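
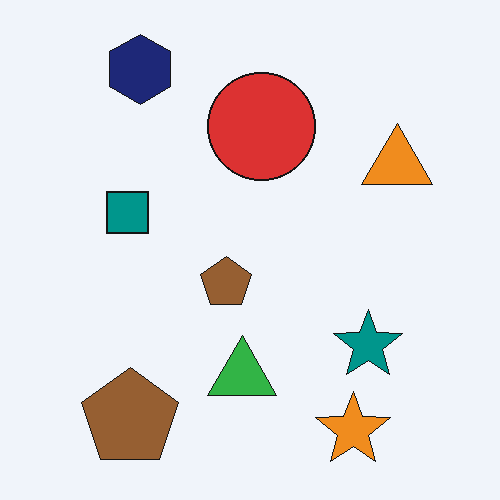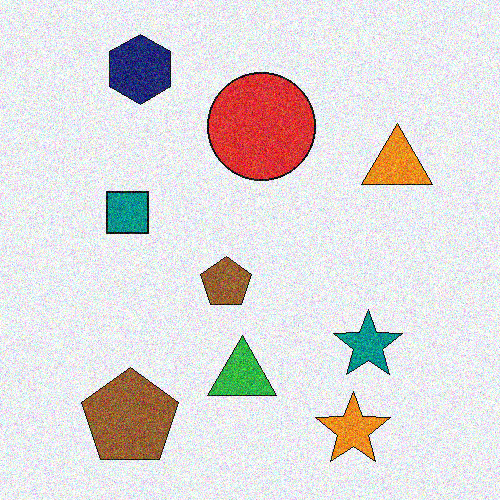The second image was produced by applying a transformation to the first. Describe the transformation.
Degraded with heavy additive noise.

Random speckle covers the whole image, including the flat background.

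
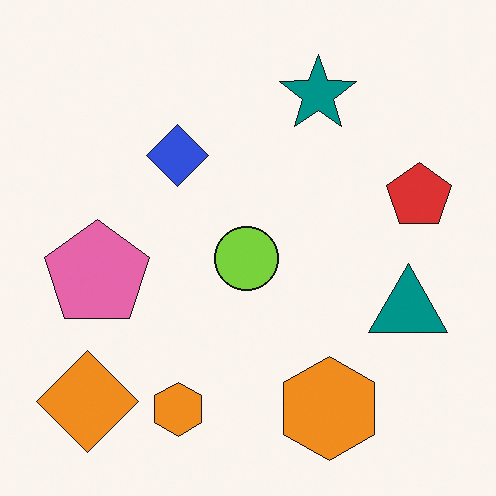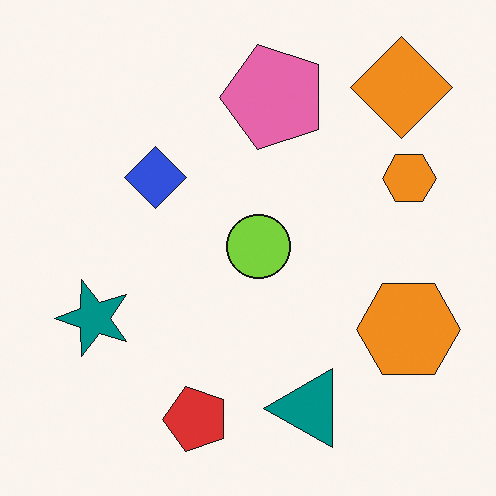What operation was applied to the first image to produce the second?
The image was transposed (reflected across the top-left ↔ bottom-right diagonal).

Shapes have swapped their row and column positions — what was in the top-right is now in the bottom-left — a diagonal reflection.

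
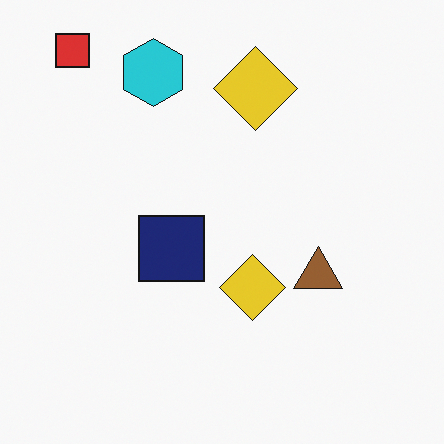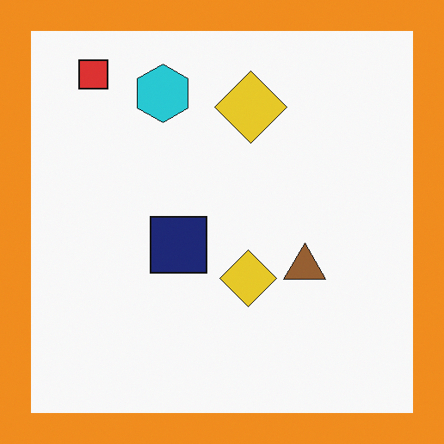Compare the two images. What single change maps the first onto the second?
It was framed with a orange border.

A solid orange frame runs around the edge of the second image, with the content slightly shrunk inside it.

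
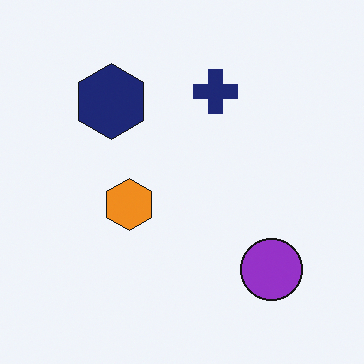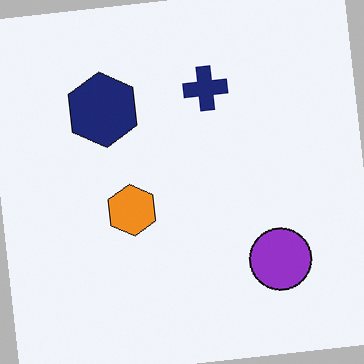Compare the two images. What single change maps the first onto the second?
The image was rotated counter-clockwise by a slight angle.

Every shape is tilted by the same angle and the image corners show triangular fill wedges — a whole-image rotation by a non-right angle.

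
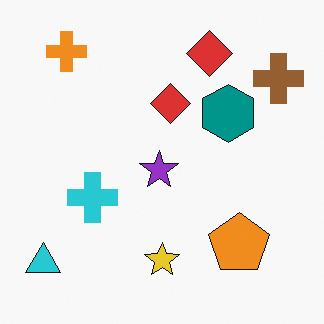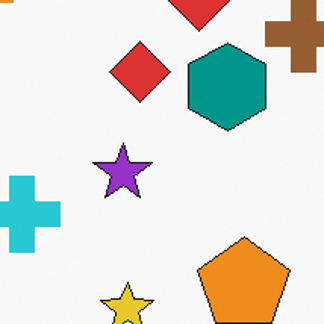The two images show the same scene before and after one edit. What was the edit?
The image was cropped slightly and scaled back up.

The visible shapes are larger and the field of view is narrower; shapes near the original edges may be partly or wholly outside the frame — a crop-and-rescale.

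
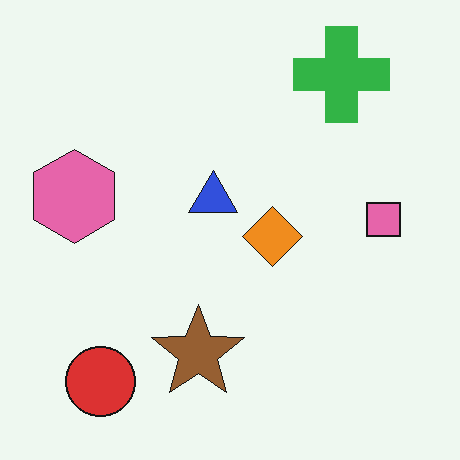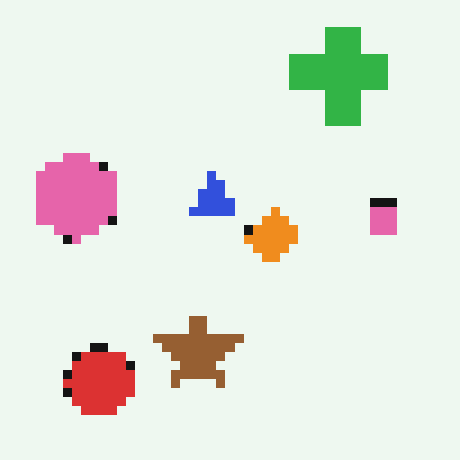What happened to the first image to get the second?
The second image is the first heavily pixelated into large blocks.

Shapes are reduced to large square blocks; fine edges and outlines are lost — a downscale-then-upscale (mosaic) effect.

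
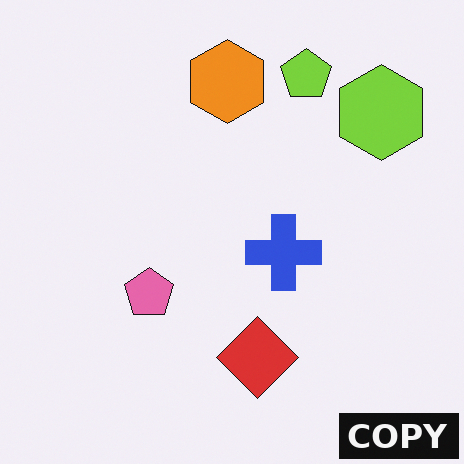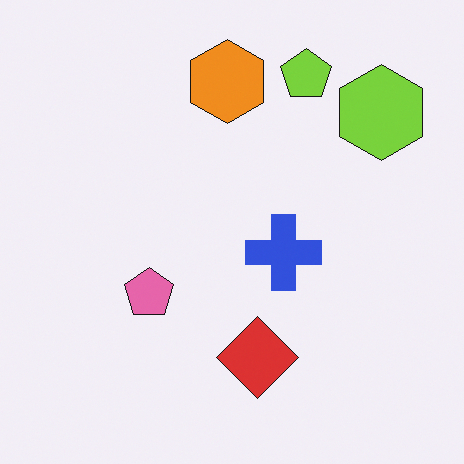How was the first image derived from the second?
This is the original image watermarked with the text "COPY" in the lower-right corner.

A dark label reading "COPY" appears in the lower-right corner.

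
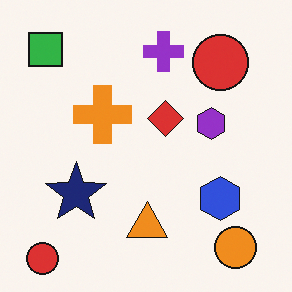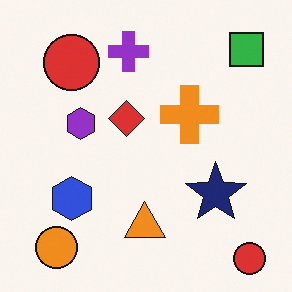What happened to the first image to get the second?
It was flipped horizontally (left ↔ right).

The green square is in the top-left of the first image and the top-right of the second — shapes on opposite sides of the vertical midline have swapped in a mirror flip.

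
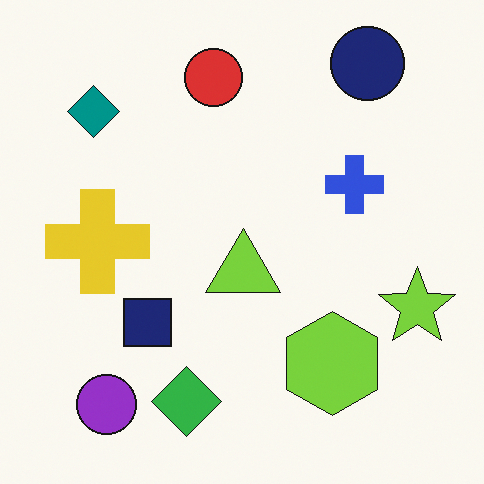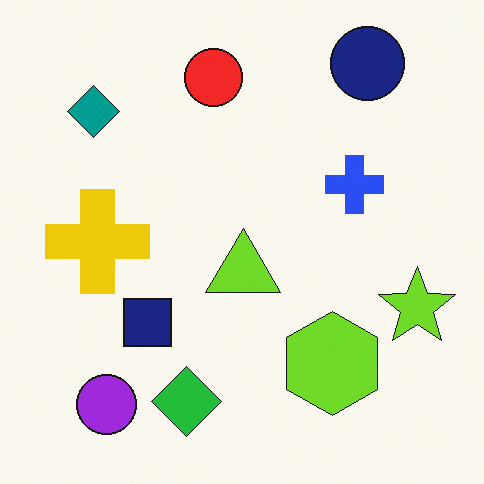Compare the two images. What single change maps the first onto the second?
The image was slightly oversaturated.

All colors are more vivid — a global saturation change.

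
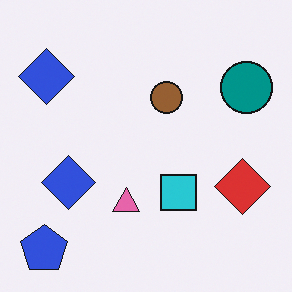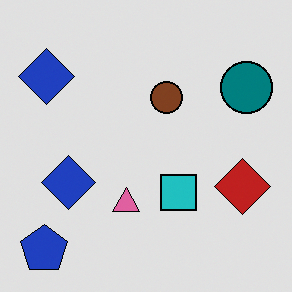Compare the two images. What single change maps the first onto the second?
The transformation is: posterized to a reduced palette.

Each flat color has snapped to a coarser quantized level — most visibly, the near-white background has dropped to a flat grey.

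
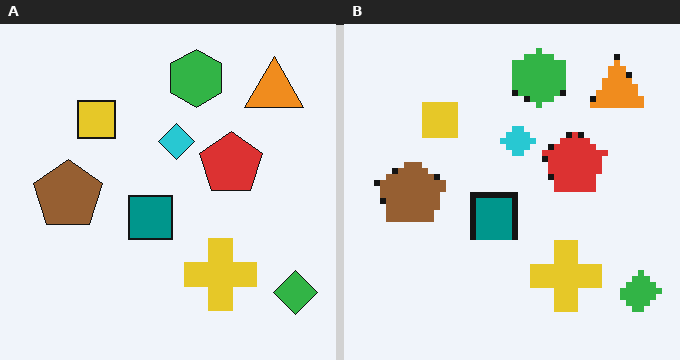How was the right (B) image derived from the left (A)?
The image was moderately pixelated.

Shapes are reduced to large square blocks; fine edges and outlines are lost — a downscale-then-upscale (mosaic) effect.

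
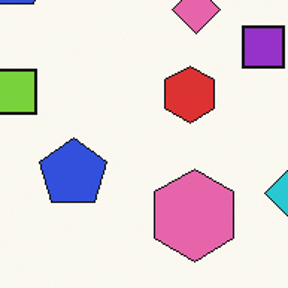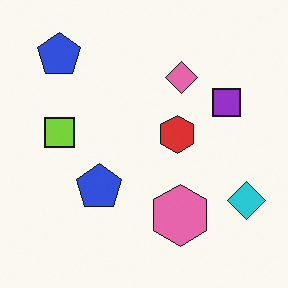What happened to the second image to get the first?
The first image is the second cropped to a modestly smaller region and rescaled.

The visible shapes are larger and the field of view is narrower; shapes near the original edges may be partly or wholly outside the frame — a crop-and-rescale.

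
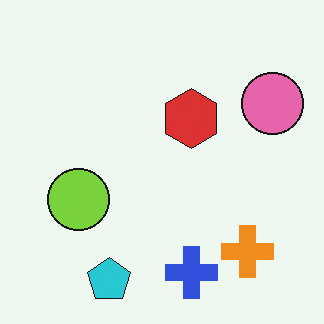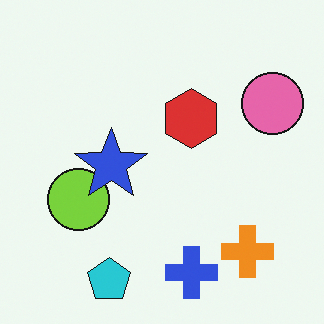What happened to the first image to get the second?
The transformation is: overlaid with an additional blue star.

A blue star appears in the second image that is absent from the first.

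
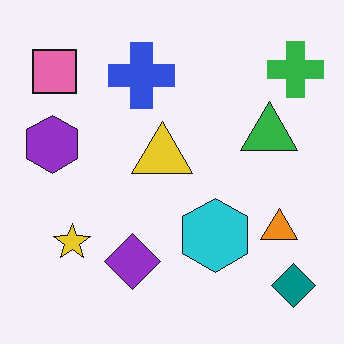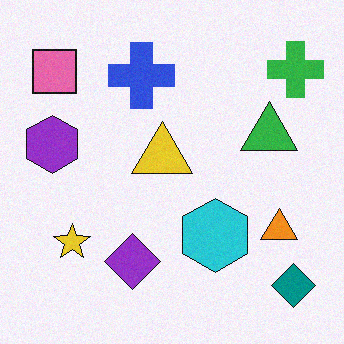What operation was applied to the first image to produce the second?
The image was degraded with a light layer of grain.

Random speckle covers the whole image, including the flat background.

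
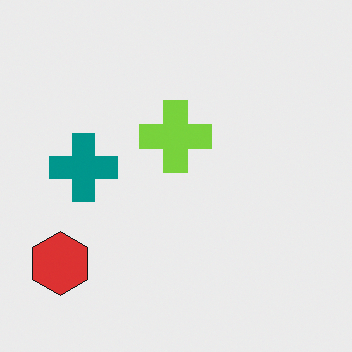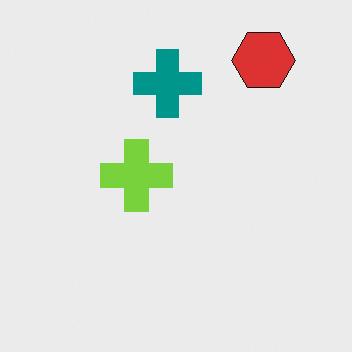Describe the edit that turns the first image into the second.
It was transposed (reflected across the top-left ↔ bottom-right diagonal).

Shapes have swapped their row and column positions — what was in the top-right is now in the bottom-left — a diagonal reflection.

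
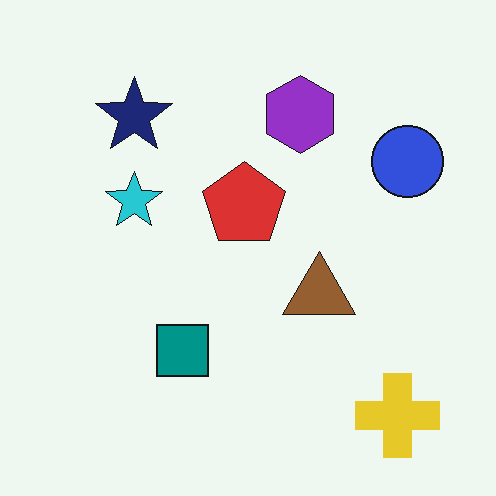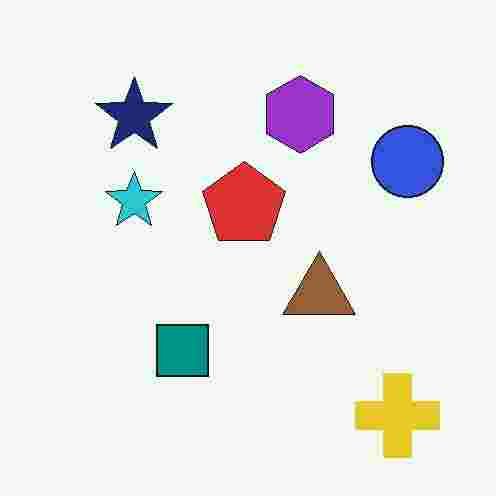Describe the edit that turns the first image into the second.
The second image is the first heavily JPEG-compressed with obvious blocking artifacts.

Blocky 8×8 compression artifacts appear around shape edges and the flat background shows ringing — characteristic JPEG degradation.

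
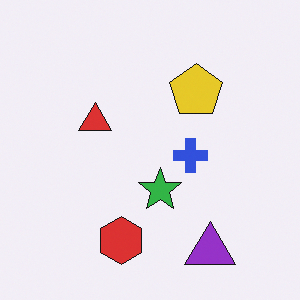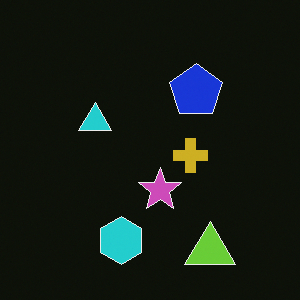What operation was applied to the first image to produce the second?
The transformation is: color-inverted (negative).

The light background has become dark and every shape's color is its complement — a photographic negative.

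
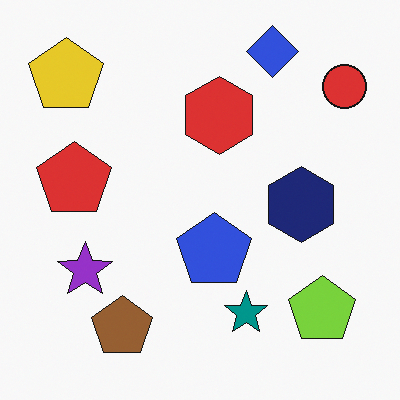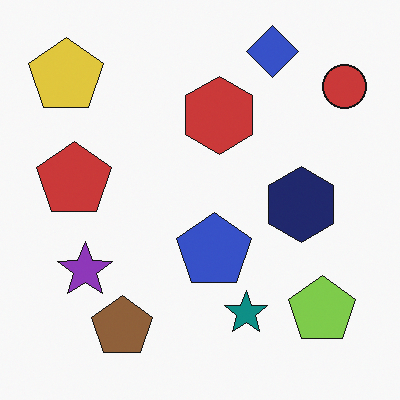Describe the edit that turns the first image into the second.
The transformation is: slightly desaturated.

All colors are more muted and greyish — a global saturation change.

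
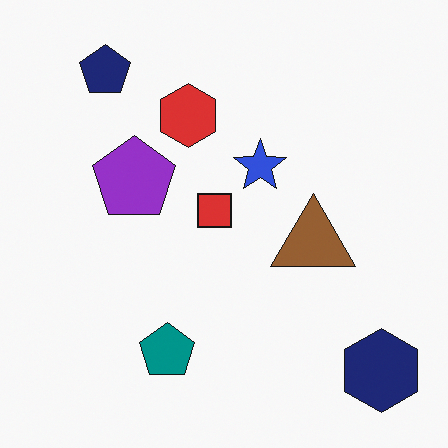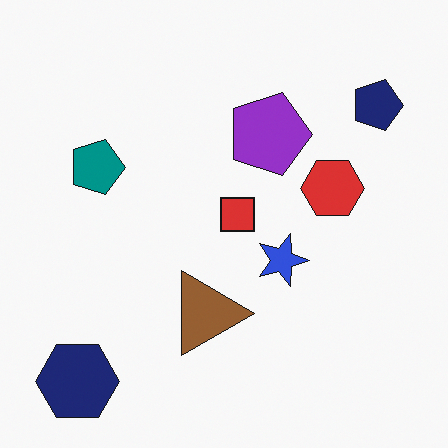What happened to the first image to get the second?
It was rotated 90° clockwise.

The navy hexagon sits in the bottom-right of the first image and the bottom-left of the second — consistent with a whole-image 90° clockwise rotation.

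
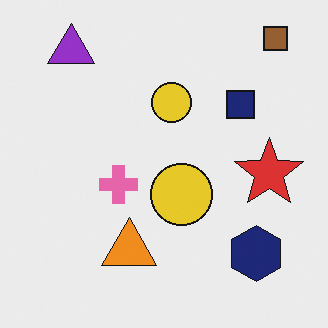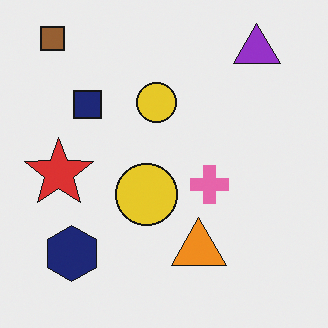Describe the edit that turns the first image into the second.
The image was flipped horizontally (left ↔ right).

The brown square is in the top-right of the first image and the top-left of the second — shapes on opposite sides of the vertical midline have swapped in a mirror flip.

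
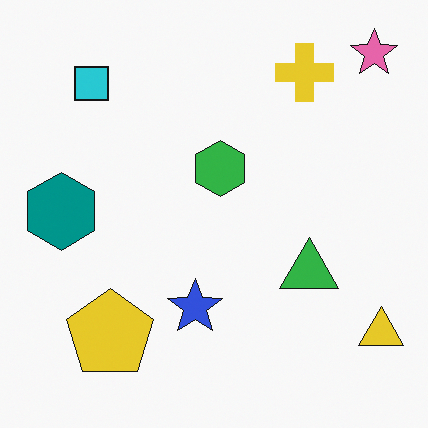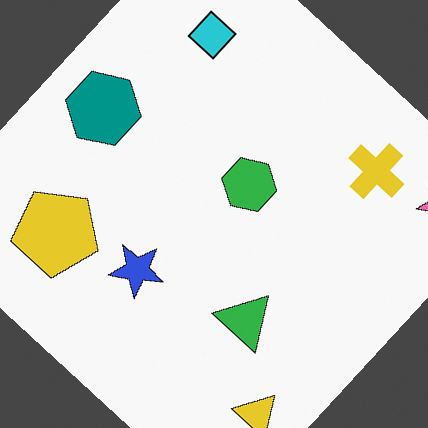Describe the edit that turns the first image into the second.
This is the original image rotated clockwise by a large amount — several tens of degrees.

Every shape is tilted by the same angle and the image corners show triangular fill wedges — a whole-image rotation by a non-right angle.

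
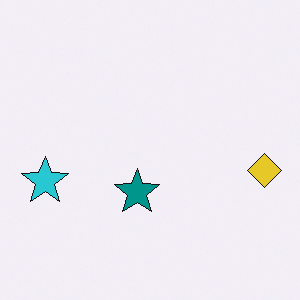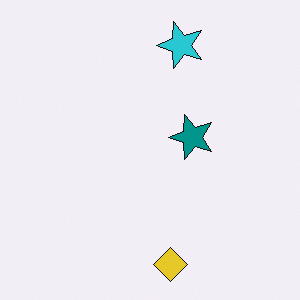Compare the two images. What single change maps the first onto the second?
The image was transposed (reflected across the top-left ↔ bottom-right diagonal).

Shapes have swapped their row and column positions — what was in the top-right is now in the bottom-left — a diagonal reflection.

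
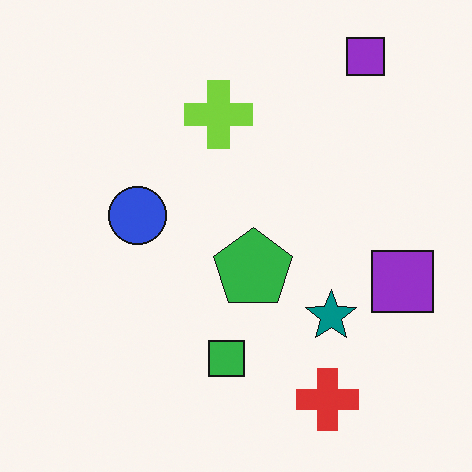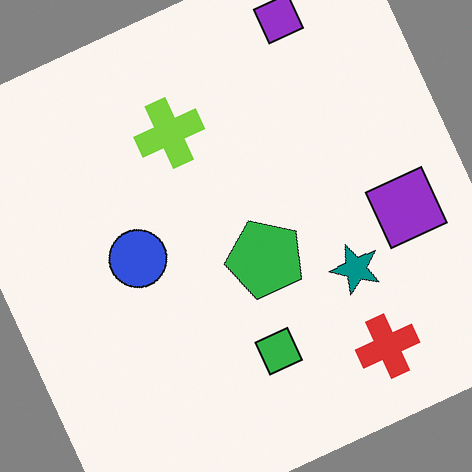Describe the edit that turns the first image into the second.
It was rotated counter-clockwise by a moderate amount.

Every shape is tilted by the same angle and the image corners show triangular fill wedges — a whole-image rotation by a non-right angle.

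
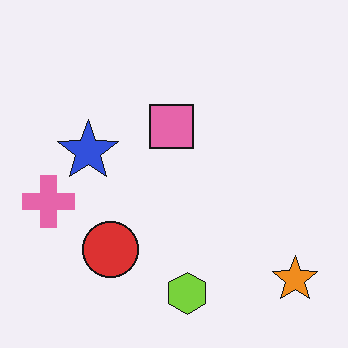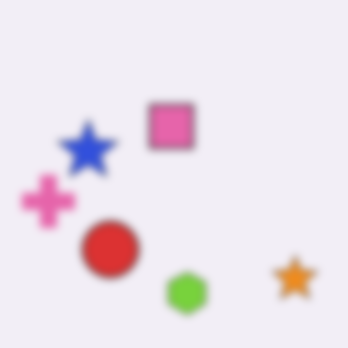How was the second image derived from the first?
This is the original image moderately blurred.

Shape edges and outlines are uniformly softened across the whole image.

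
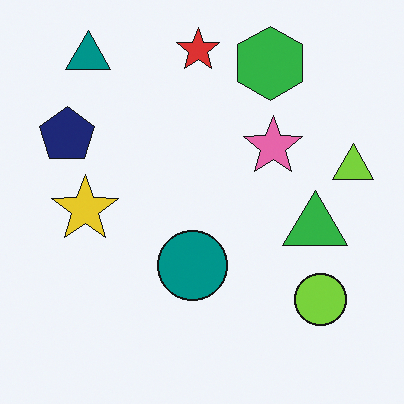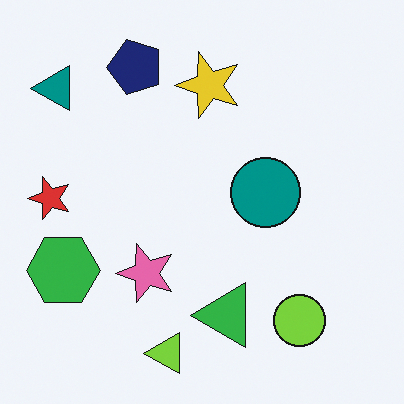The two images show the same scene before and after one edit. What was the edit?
The image was transposed (reflected across the top-left ↔ bottom-right diagonal).

Shapes have swapped their row and column positions — what was in the top-right is now in the bottom-left — a diagonal reflection.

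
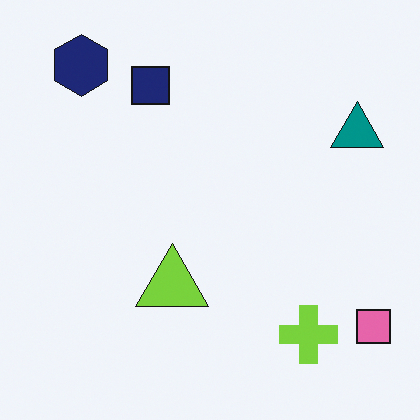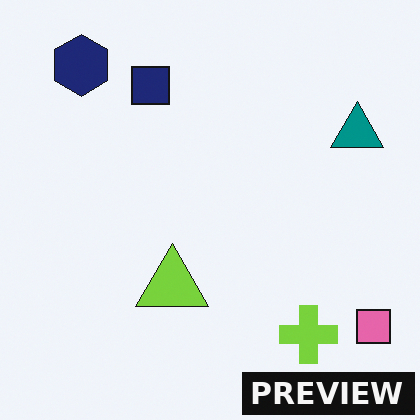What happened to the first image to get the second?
This is the original image watermarked with the text "PREVIEW" in the lower-right corner.

A dark label reading "PREVIEW" appears in the lower-right corner.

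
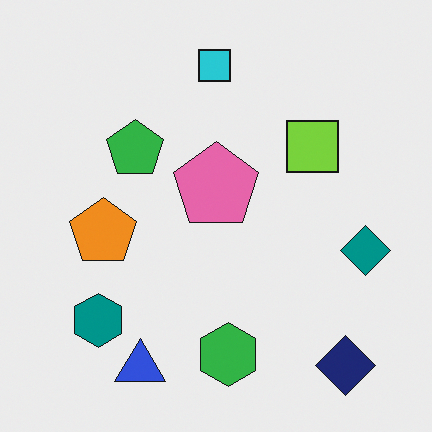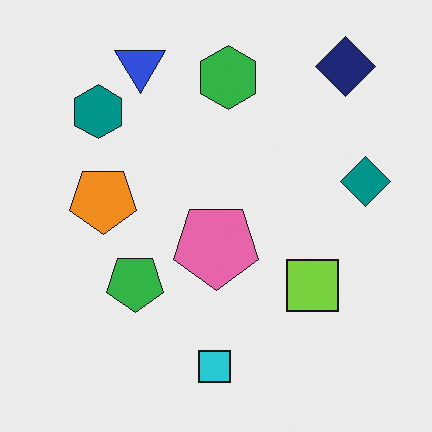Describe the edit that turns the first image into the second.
Flipped vertically (top ↔ bottom).

The blue triangle is in the bottom-left of the first image and the top-left of the second — shapes on opposite sides of the horizontal midline have swapped in a mirror flip.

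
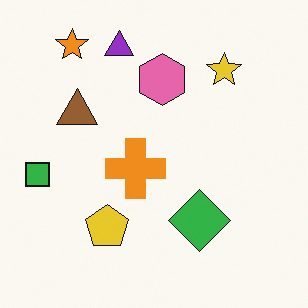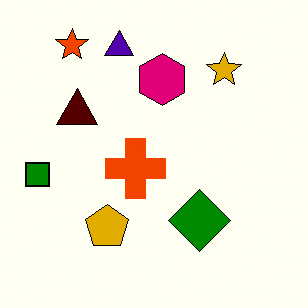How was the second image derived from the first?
The second image is the first given much higher contrast.

Tones are pushed away from mid-grey across the whole image — a global contrast change.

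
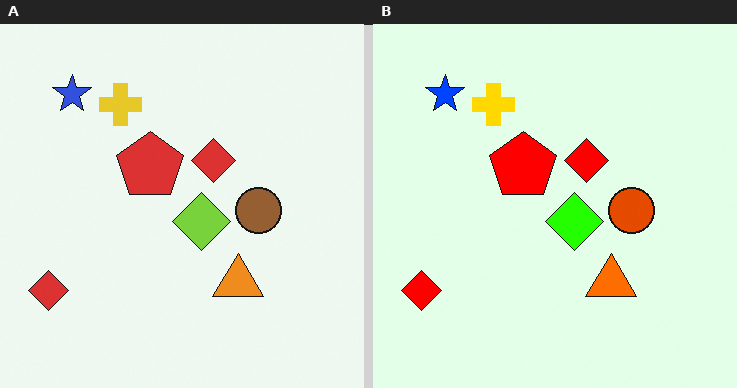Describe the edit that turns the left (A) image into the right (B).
The image was heavily oversaturated.

All colors are more vivid — a global saturation change.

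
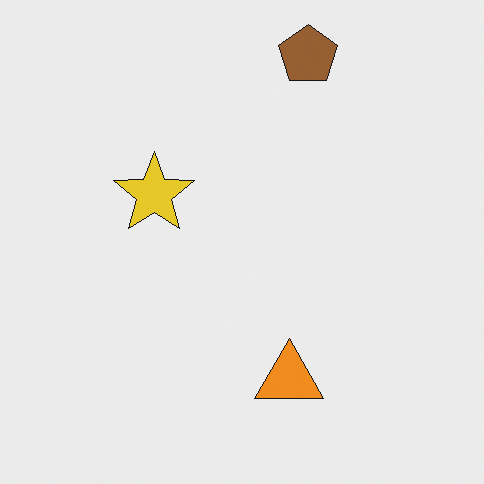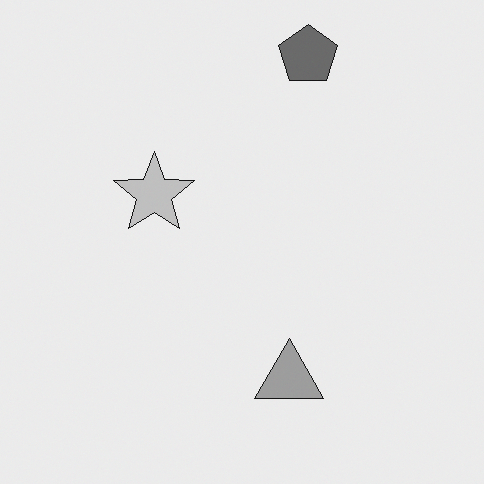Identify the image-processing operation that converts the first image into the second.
The image was converted to grayscale.

All color is removed — every shape is now a shade of grey.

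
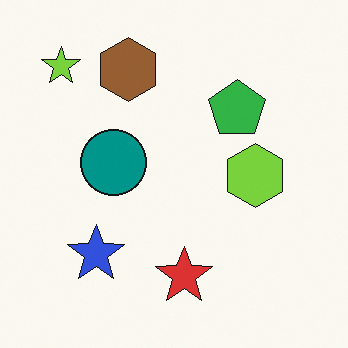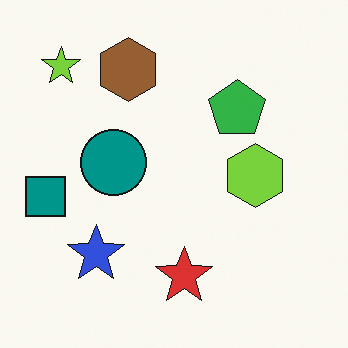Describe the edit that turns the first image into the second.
The image was overlaid with an additional teal square.

A teal square appears in the second image that is absent from the first.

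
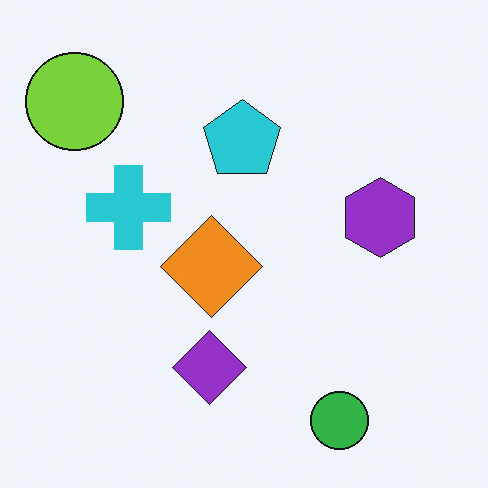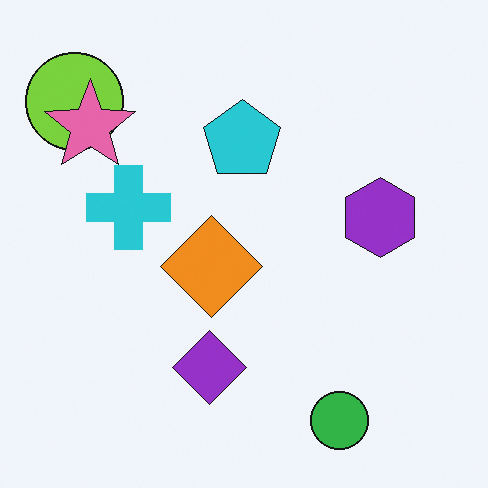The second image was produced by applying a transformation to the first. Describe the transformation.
It was overlaid with an additional pink star.

A pink star appears in the second image that is absent from the first.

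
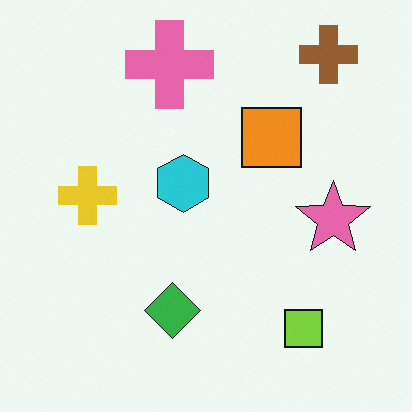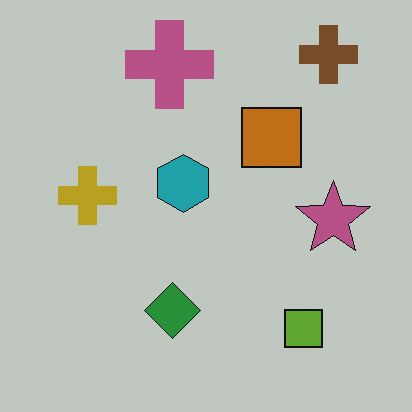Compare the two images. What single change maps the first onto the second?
Slightly darkened.

Every pixel — background and shapes alike — is uniformly darkened.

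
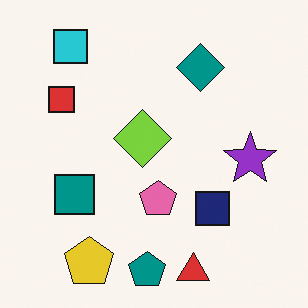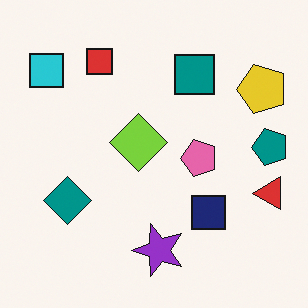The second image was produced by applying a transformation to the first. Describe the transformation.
Transposed (reflected across the top-left ↔ bottom-right diagonal).

Shapes have swapped their row and column positions — what was in the top-right is now in the bottom-left — a diagonal reflection.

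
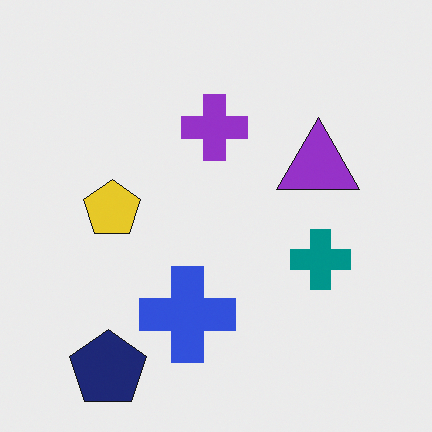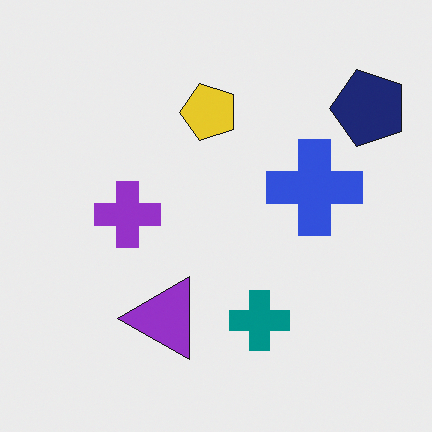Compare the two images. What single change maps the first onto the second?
The second image is the first transposed (reflected across the top-left ↔ bottom-right diagonal).

Shapes have swapped their row and column positions — what was in the top-right is now in the bottom-left — a diagonal reflection.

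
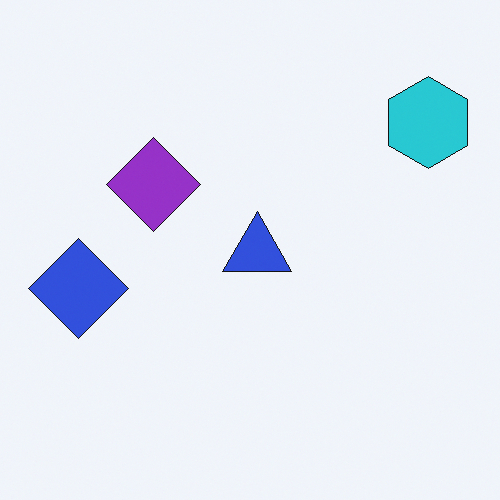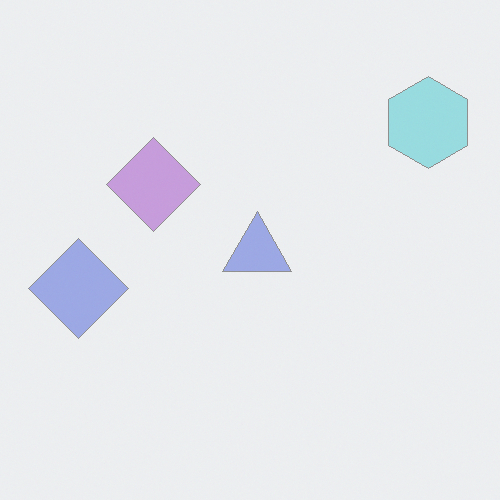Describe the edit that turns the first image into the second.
The transformation is: given much lower contrast.

Tones are pushed toward mid-grey across the whole image — a global contrast change.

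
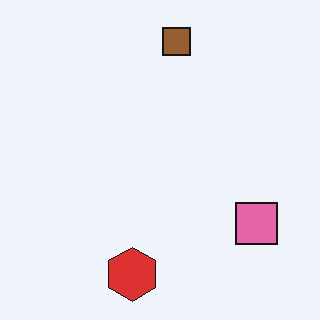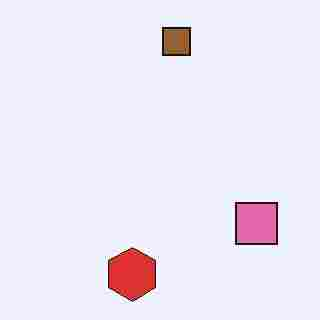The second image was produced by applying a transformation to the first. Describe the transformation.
The transformation is: degraded with heavy JPEG compression.

Blocky 8×8 compression artifacts appear around shape edges and the flat background shows ringing — characteristic JPEG degradation.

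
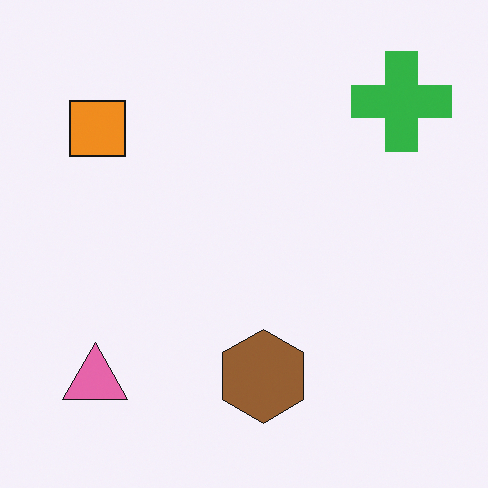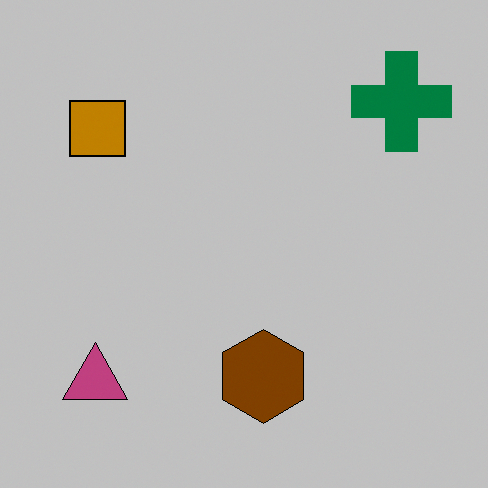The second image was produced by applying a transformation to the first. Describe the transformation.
The second image is the first heavily posterized to just a handful of flat colors.

Each flat color has snapped to a coarser quantized level — most visibly, the near-white background has dropped to a flat grey.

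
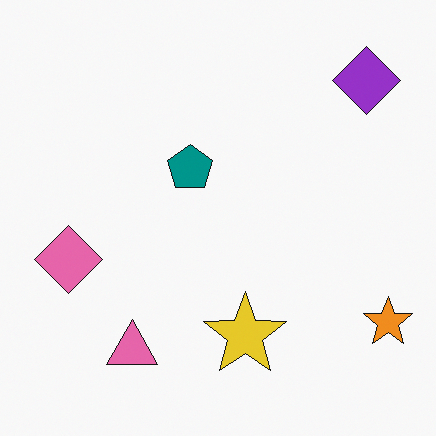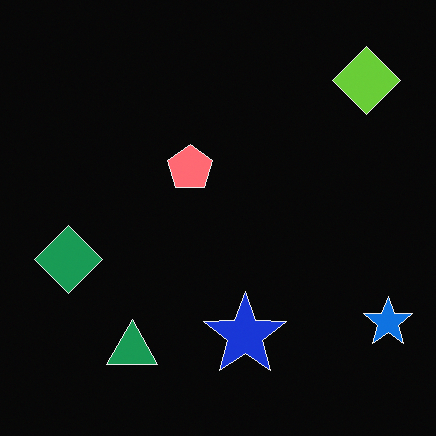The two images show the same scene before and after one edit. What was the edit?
This is the original image color-inverted (negative).

The light background has become dark and every shape's color is its complement — a photographic negative.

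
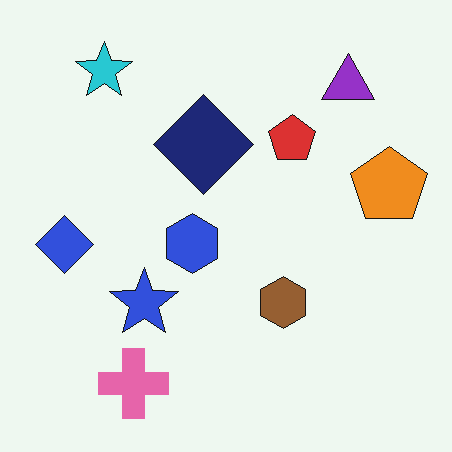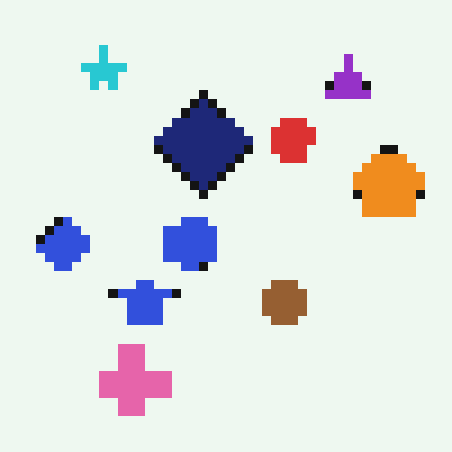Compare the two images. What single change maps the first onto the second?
The image was heavily pixelated into large blocks.

Shapes are reduced to large square blocks; fine edges and outlines are lost — a downscale-then-upscale (mosaic) effect.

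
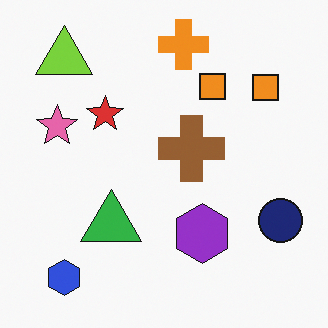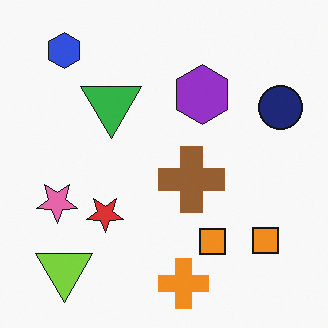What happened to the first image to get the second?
The image was flipped vertically (top ↔ bottom).

The orange cross is in the top of the first image and the bottom of the second — shapes on opposite sides of the horizontal midline have swapped in a mirror flip.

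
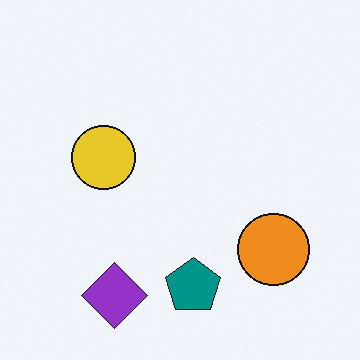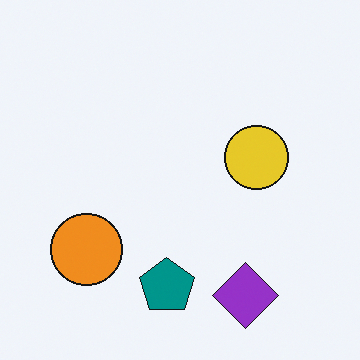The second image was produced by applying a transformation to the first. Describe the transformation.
The second image is the first flipped horizontally (left ↔ right).

The orange circle is in the bottom-right of the first image and the bottom-left of the second — shapes on opposite sides of the vertical midline have swapped in a mirror flip.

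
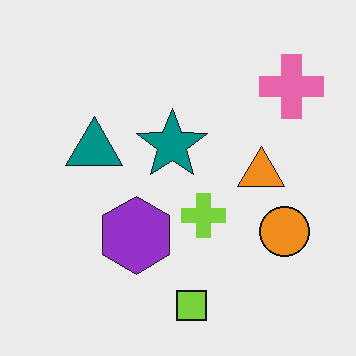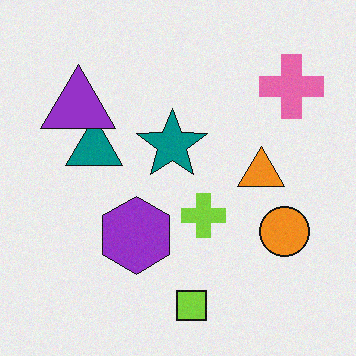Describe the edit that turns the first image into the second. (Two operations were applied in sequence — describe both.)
The second image is the first degraded with light additive noise, then overlaid with an additional purple triangle.

Random speckle covers the whole image, including the flat background. A purple triangle appears in the second image that is absent from the first.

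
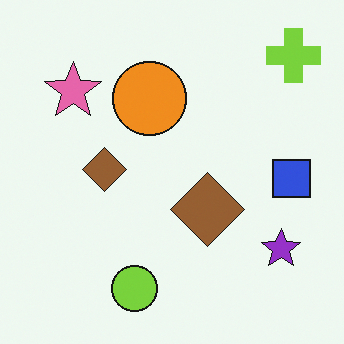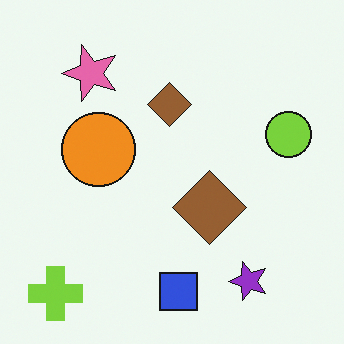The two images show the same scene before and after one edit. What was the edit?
Transposed (reflected across the top-left ↔ bottom-right diagonal).

Shapes have swapped their row and column positions — what was in the top-right is now in the bottom-left — a diagonal reflection.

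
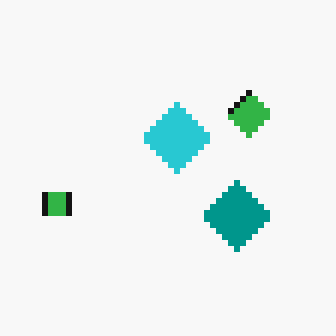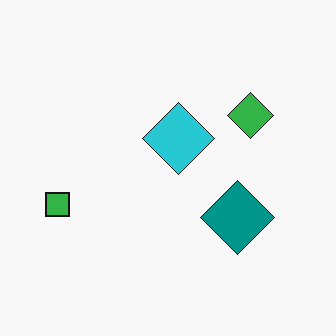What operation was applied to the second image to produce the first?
The transformation is: pixelated into visible square blocks.

Shapes are reduced to large square blocks; fine edges and outlines are lost — a downscale-then-upscale (mosaic) effect.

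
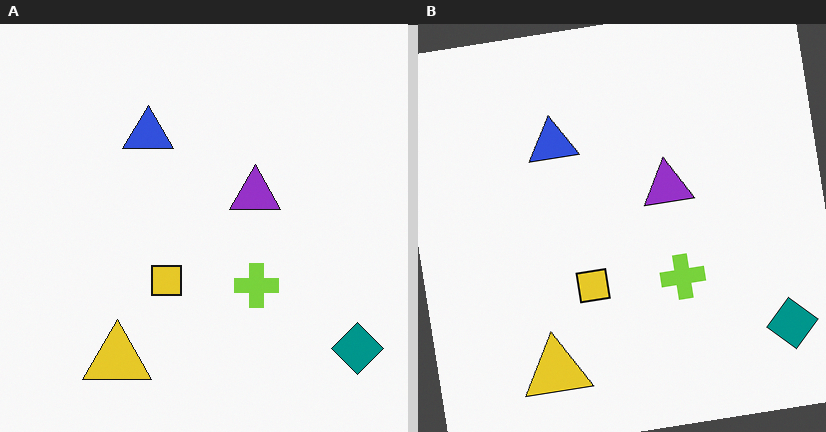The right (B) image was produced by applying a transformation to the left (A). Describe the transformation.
The transformation is: rotated counter-clockwise by a small amount.

Every shape is tilted by the same angle and the image corners show triangular fill wedges — a whole-image rotation by a non-right angle.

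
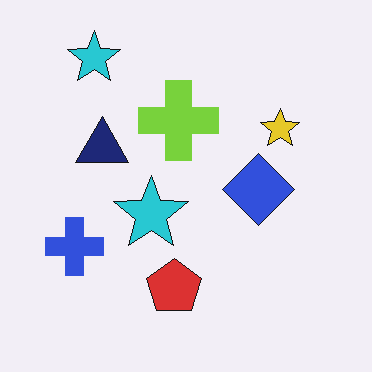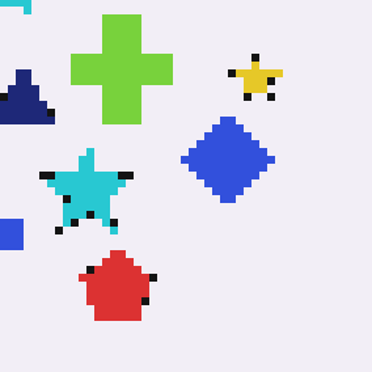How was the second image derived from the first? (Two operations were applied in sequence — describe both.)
This is the original image moderately pixelated, then cropped to a modestly smaller region and rescaled.

Shapes are reduced to large square blocks; fine edges and outlines are lost — a downscale-then-upscale (mosaic) effect. The visible shapes are larger and the field of view is narrower; shapes near the original edges may be partly or wholly outside the frame — a crop-and-rescale.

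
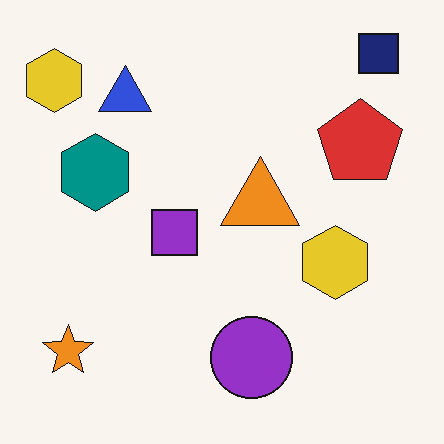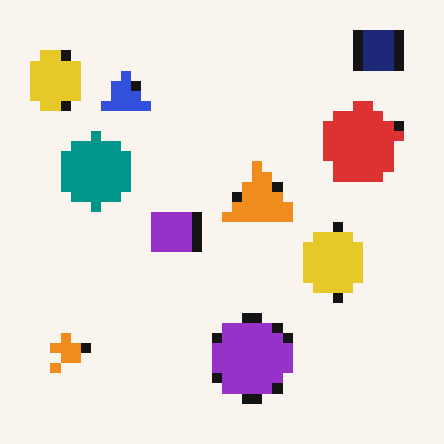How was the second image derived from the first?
This is the original image heavily pixelated into large blocks.

Shapes are reduced to large square blocks; fine edges and outlines are lost — a downscale-then-upscale (mosaic) effect.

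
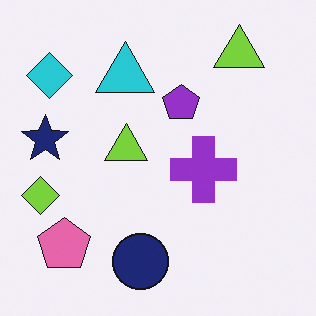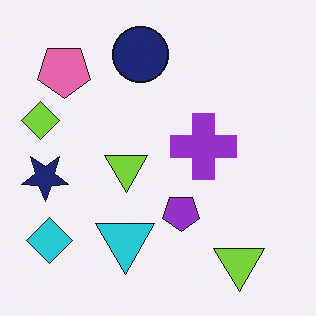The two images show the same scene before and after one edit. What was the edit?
Flipped vertically (top ↔ bottom).

The navy circle is in the bottom of the first image and the top of the second — shapes on opposite sides of the horizontal midline have swapped in a mirror flip.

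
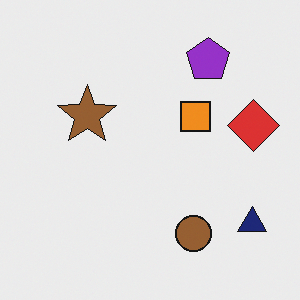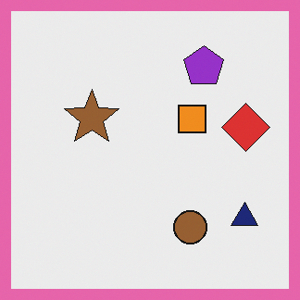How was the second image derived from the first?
Framed with a pink border.

A solid pink frame runs around the edge of the second image, with the content slightly shrunk inside it.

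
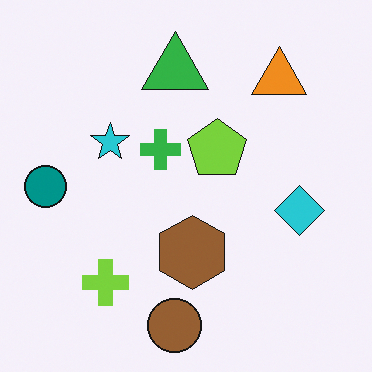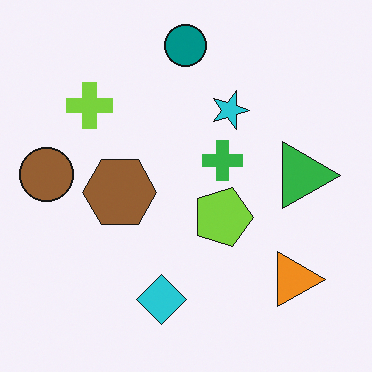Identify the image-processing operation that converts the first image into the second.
The second image is the first rotated 90° clockwise.

The orange triangle sits in the top-right of the first image and the bottom-right of the second — consistent with a whole-image 90° clockwise rotation.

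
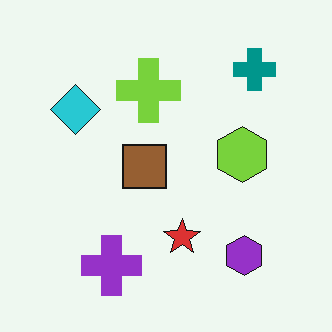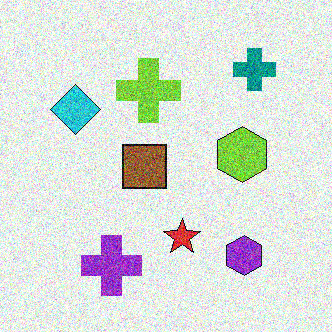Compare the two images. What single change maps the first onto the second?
The transformation is: degraded with strong gaussian noise.

Random speckle covers the whole image, including the flat background.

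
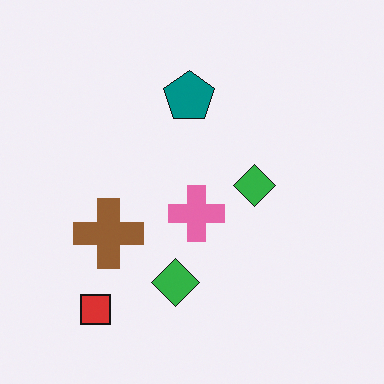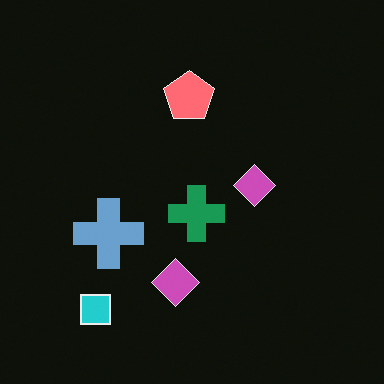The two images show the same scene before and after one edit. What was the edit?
The transformation is: color-inverted (negative).

The light background has become dark and every shape's color is its complement — a photographic negative.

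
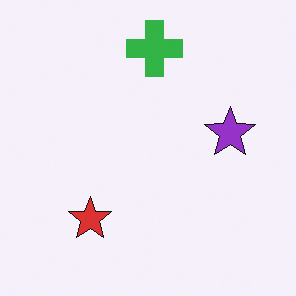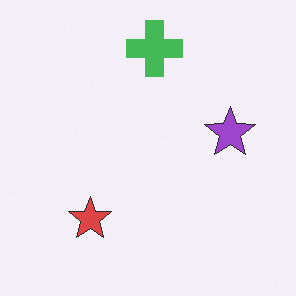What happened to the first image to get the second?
The second image is the first given slightly reduced contrast.

Tones are pushed toward mid-grey across the whole image — a global contrast change.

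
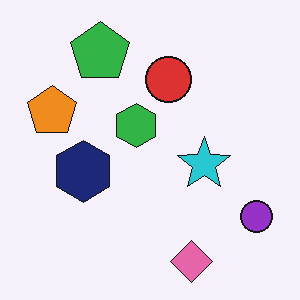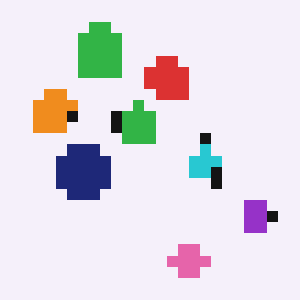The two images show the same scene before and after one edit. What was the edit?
The second image is the first coarsely pixelated.

Shapes are reduced to large square blocks; fine edges and outlines are lost — a downscale-then-upscale (mosaic) effect.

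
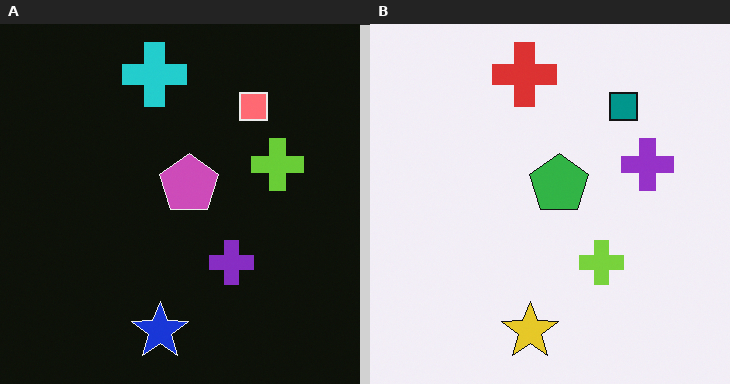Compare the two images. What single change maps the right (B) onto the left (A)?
The transformation is: color-inverted (negative).

The light background has become dark and every shape's color is its complement — a photographic negative.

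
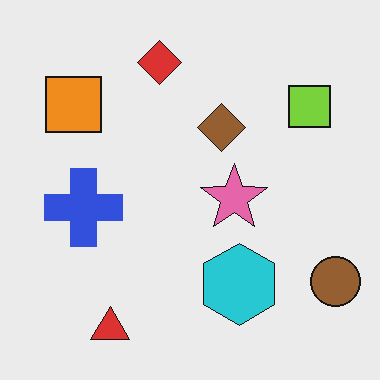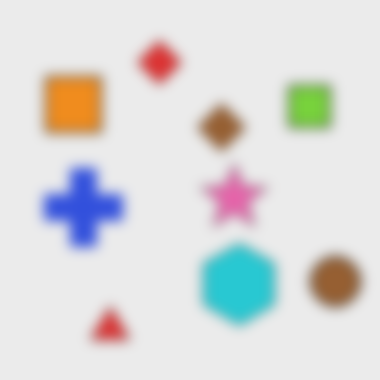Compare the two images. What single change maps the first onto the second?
This is the original image heavily blurred.

Shape edges and outlines are uniformly softened across the whole image.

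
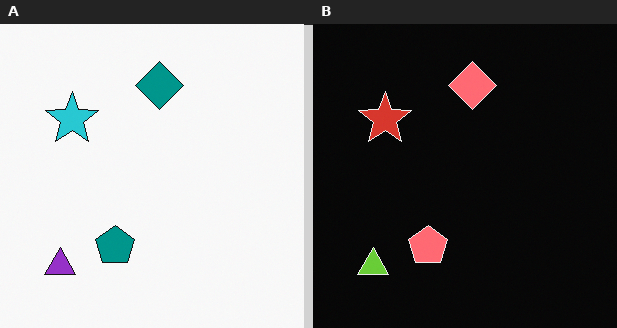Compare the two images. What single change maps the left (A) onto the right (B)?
The transformation is: color-inverted (negative).

The light background has become dark and every shape's color is its complement — a photographic negative.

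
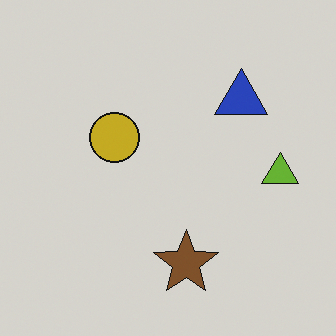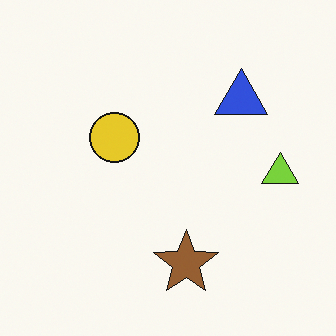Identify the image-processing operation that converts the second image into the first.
It was slightly darkened.

Every pixel — background and shapes alike — is uniformly darkened.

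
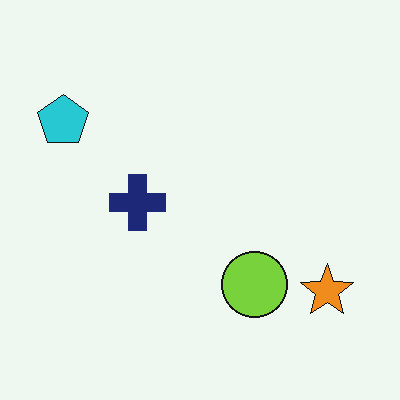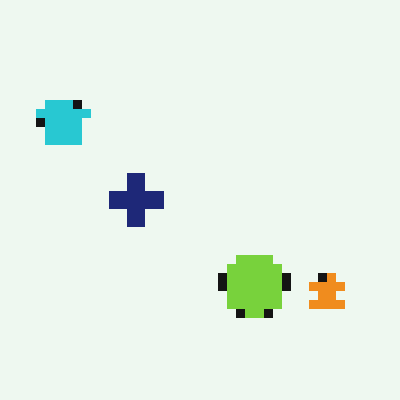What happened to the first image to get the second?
It was heavily pixelated into large blocks.

Shapes are reduced to large square blocks; fine edges and outlines are lost — a downscale-then-upscale (mosaic) effect.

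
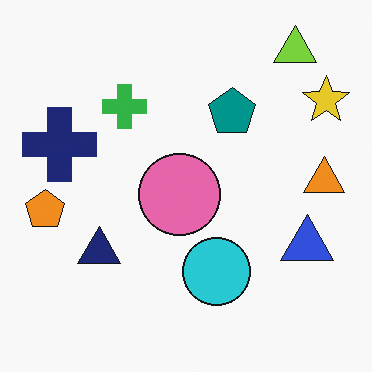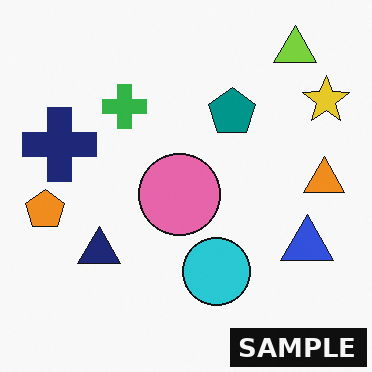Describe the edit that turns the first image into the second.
The transformation is: watermarked with the text "SAMPLE" in the lower-right corner.

A dark label reading "SAMPLE" appears in the lower-right corner.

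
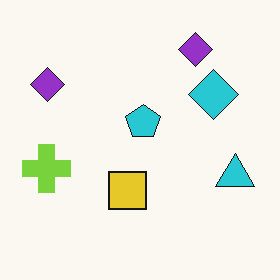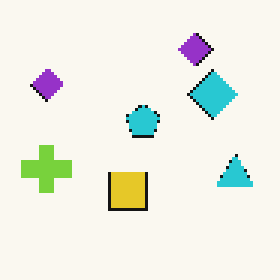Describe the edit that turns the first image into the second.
This is the original image lightly pixelated (a mild mosaic effect).

Shapes are reduced to large square blocks; fine edges and outlines are lost — a downscale-then-upscale (mosaic) effect.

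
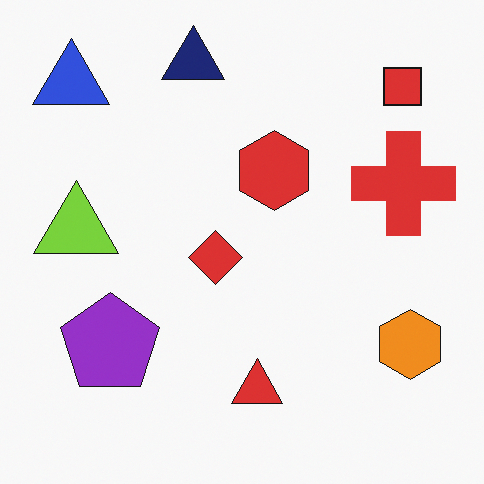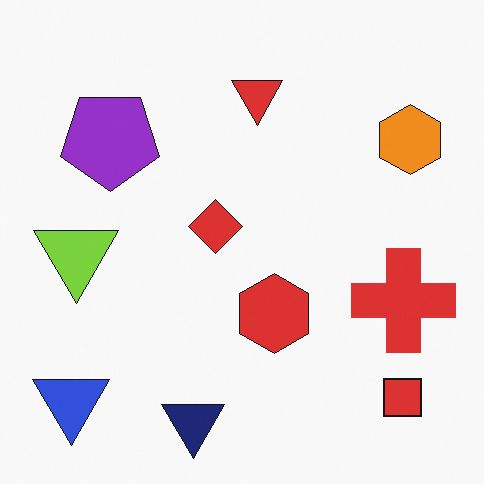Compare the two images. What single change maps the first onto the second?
The second image is the first flipped vertically (top ↔ bottom).

The navy triangle is in the top of the first image and the bottom of the second — shapes on opposite sides of the horizontal midline have swapped in a mirror flip.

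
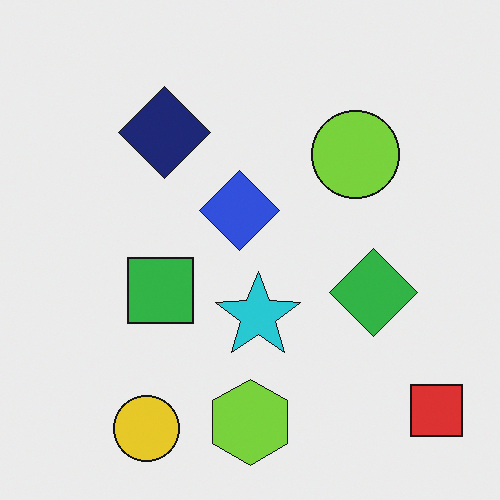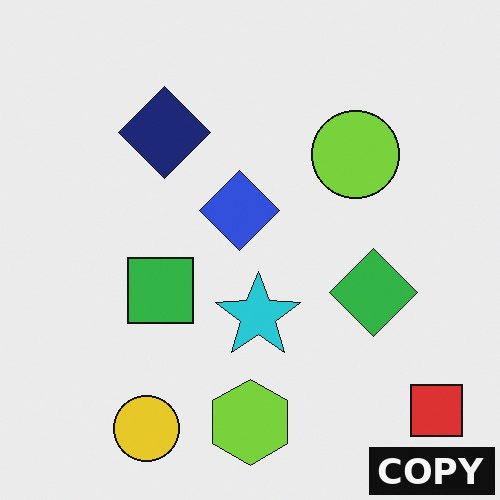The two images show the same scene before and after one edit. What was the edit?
Watermarked with the text "COPY" in the lower-right corner.

A dark label reading "COPY" appears in the lower-right corner.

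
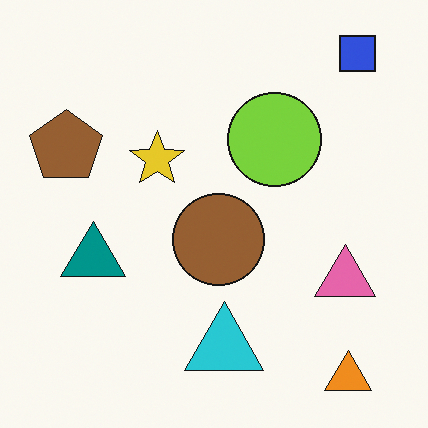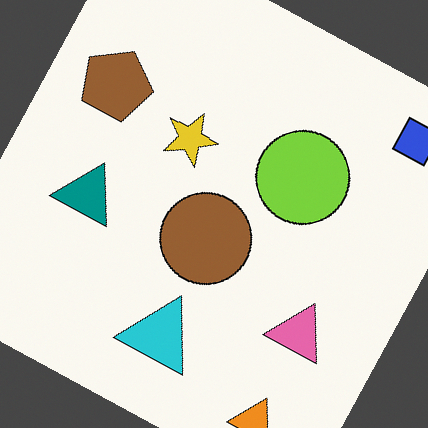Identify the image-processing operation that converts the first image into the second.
The transformation is: rotated clockwise by a clearly visible amount.

Every shape is tilted by the same angle and the image corners show triangular fill wedges — a whole-image rotation by a non-right angle.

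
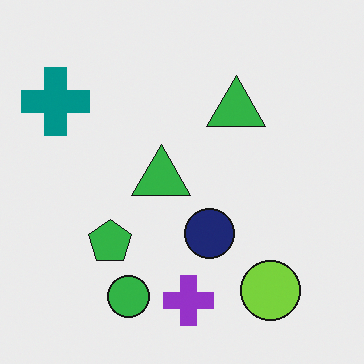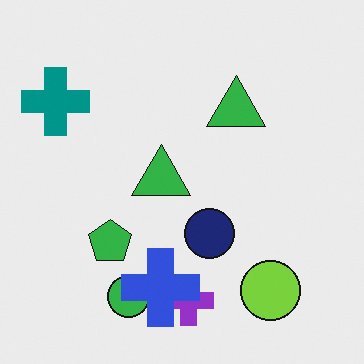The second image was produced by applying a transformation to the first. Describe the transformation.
The transformation is: overlaid with an additional blue cross.

A blue cross appears in the second image that is absent from the first.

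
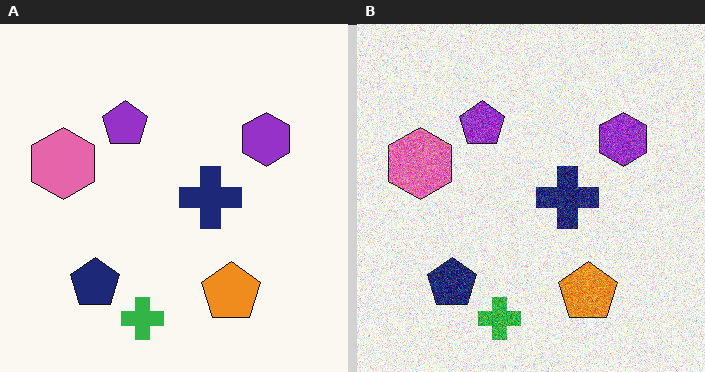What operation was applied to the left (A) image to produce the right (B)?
This is the original image degraded with heavy additive noise.

Random speckle covers the whole image, including the flat background.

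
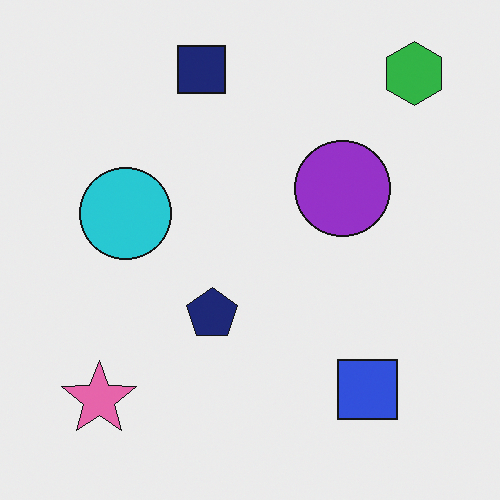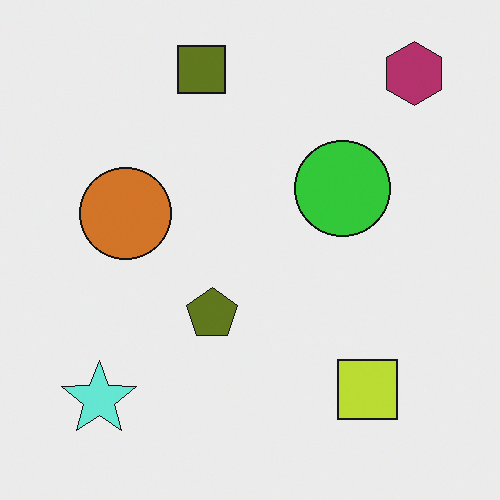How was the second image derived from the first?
Hue-shifted through roughly half the color wheel.

Every shape's color has rotated by the same amount around the hue wheel — a uniform hue shift.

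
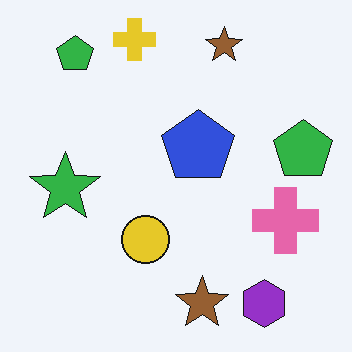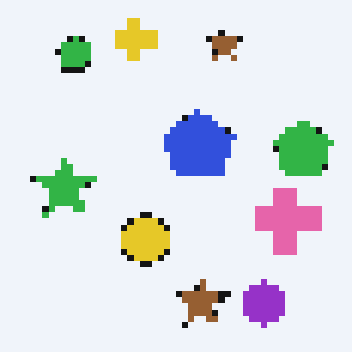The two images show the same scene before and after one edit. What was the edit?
It was pixelated into visible square blocks.

Shapes are reduced to large square blocks; fine edges and outlines are lost — a downscale-then-upscale (mosaic) effect.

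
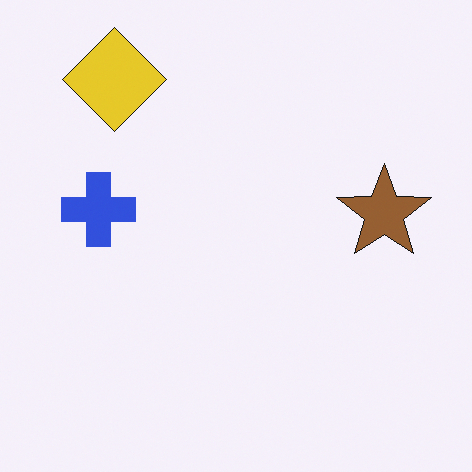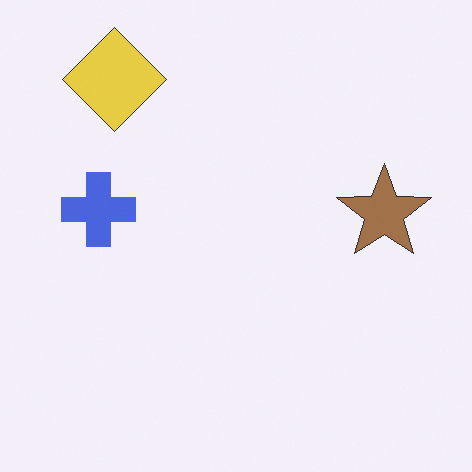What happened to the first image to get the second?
The transformation is: given slightly reduced contrast.

Tones are pushed toward mid-grey across the whole image — a global contrast change.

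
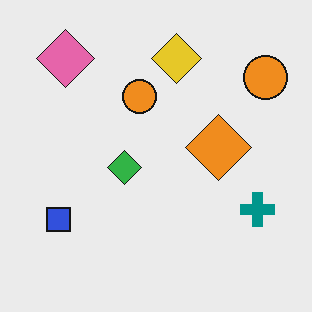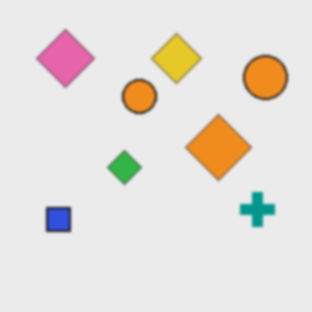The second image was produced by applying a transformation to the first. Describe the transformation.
It was slightly softened.

Shape edges and outlines are uniformly softened across the whole image.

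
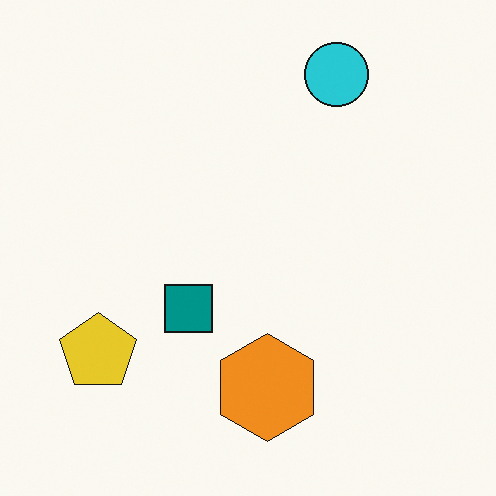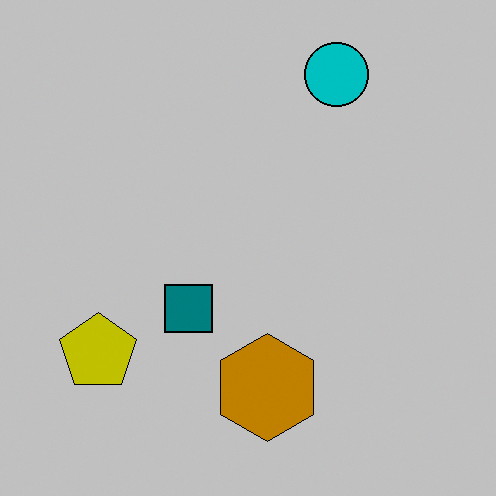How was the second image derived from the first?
The second image is the first aggressively posterized.

Each flat color has snapped to a coarser quantized level — most visibly, the near-white background has dropped to a flat grey.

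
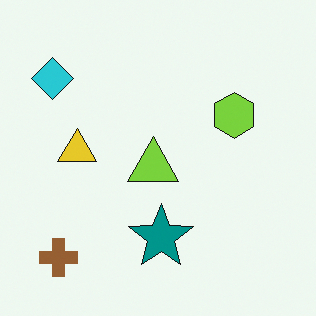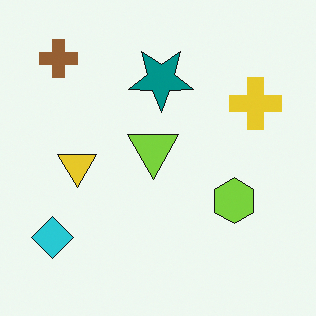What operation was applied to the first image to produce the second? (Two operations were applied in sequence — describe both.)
The transformation is: flipped vertically (top ↔ bottom), then overlaid with an additional yellow cross.

The brown cross is in the bottom-left of the first image and the top-left of the second — shapes on opposite sides of the horizontal midline have swapped in a mirror flip. A yellow cross appears in the second image that is absent from the first.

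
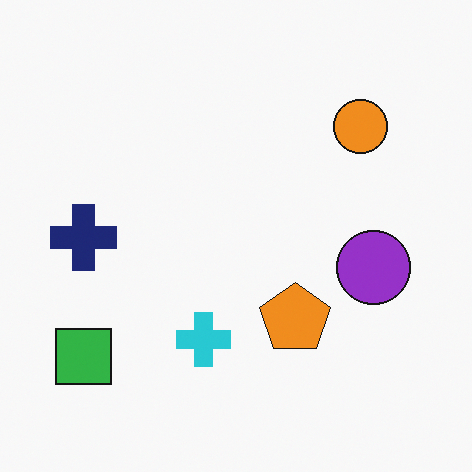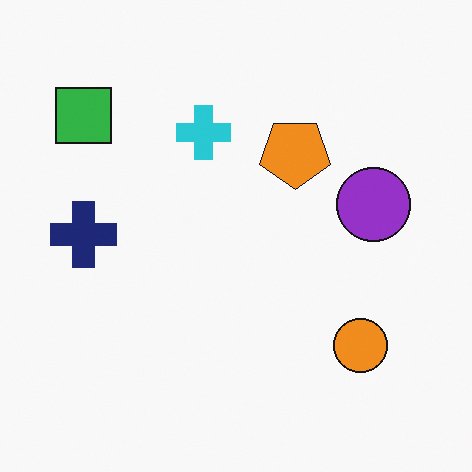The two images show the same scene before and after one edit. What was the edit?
It was flipped vertically (top ↔ bottom).

The green square is in the bottom-left of the first image and the top-left of the second — shapes on opposite sides of the horizontal midline have swapped in a mirror flip.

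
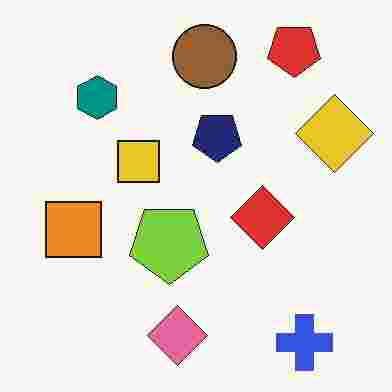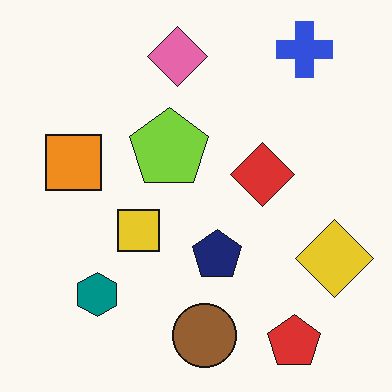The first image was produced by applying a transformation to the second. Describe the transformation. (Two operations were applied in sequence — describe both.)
It was flipped vertically (top ↔ bottom), then heavily JPEG-compressed with obvious blocking artifacts.

The blue cross is in the top-right of the second image and the bottom-right of the first — shapes on opposite sides of the horizontal midline have swapped in a mirror flip. Blocky 8×8 compression artifacts appear around shape edges and the flat background shows ringing — characteristic JPEG degradation.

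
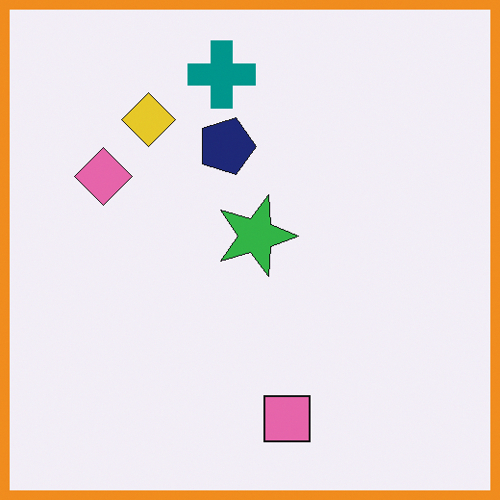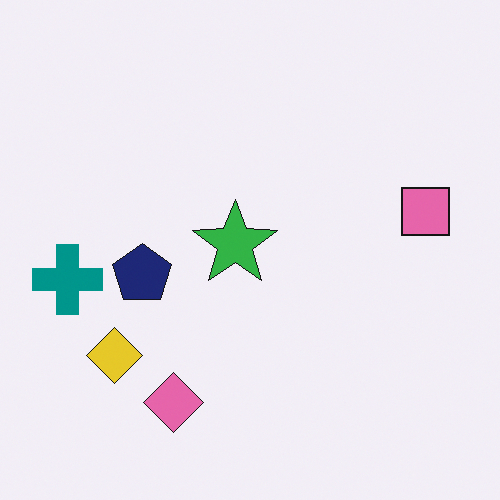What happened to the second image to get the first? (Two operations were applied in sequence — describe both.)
Rotated 90° clockwise, then framed with a orange border.

The teal cross sits in the left of the second image and the top of the first — consistent with a whole-image 90° clockwise rotation. A solid orange frame runs around the edge of the first image, with the content slightly shrunk inside it.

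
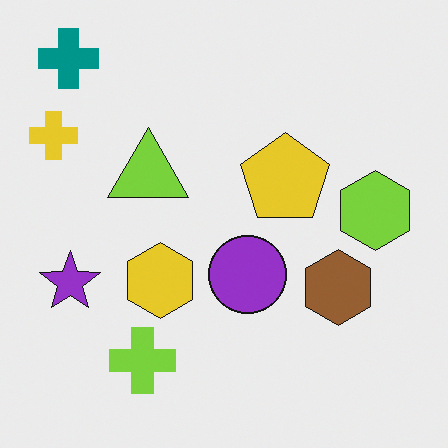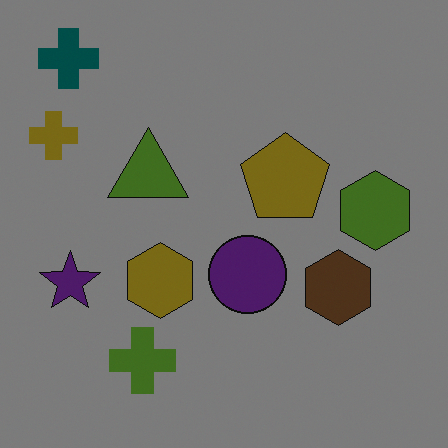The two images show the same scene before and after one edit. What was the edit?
Noticeably darkened.

Every pixel — background and shapes alike — is uniformly darkened.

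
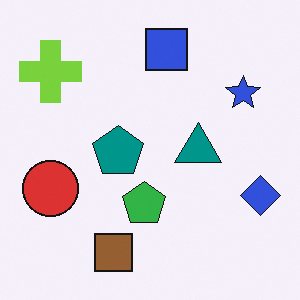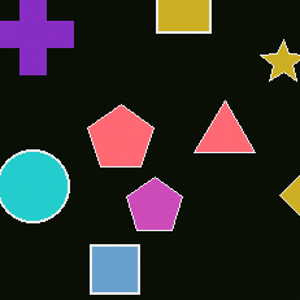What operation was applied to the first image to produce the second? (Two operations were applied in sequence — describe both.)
The second image is the first cropped slightly and scaled back up, then color-inverted (negative).

The visible shapes are larger and the field of view is narrower; shapes near the original edges may be partly or wholly outside the frame — a crop-and-rescale. The light background has become dark and every shape's color is its complement — a photographic negative.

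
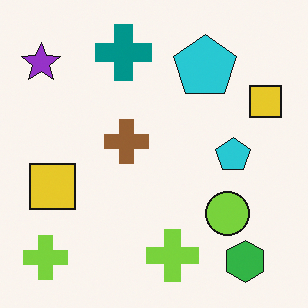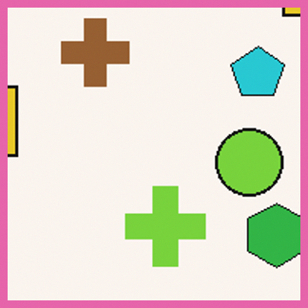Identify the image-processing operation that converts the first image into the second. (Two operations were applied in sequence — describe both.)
The transformation is: cropped to a modestly smaller region and rescaled, then framed with a pink border.

The visible shapes are larger and the field of view is narrower; shapes near the original edges may be partly or wholly outside the frame — a crop-and-rescale. A solid pink frame runs around the edge of the second image, with the content slightly shrunk inside it.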